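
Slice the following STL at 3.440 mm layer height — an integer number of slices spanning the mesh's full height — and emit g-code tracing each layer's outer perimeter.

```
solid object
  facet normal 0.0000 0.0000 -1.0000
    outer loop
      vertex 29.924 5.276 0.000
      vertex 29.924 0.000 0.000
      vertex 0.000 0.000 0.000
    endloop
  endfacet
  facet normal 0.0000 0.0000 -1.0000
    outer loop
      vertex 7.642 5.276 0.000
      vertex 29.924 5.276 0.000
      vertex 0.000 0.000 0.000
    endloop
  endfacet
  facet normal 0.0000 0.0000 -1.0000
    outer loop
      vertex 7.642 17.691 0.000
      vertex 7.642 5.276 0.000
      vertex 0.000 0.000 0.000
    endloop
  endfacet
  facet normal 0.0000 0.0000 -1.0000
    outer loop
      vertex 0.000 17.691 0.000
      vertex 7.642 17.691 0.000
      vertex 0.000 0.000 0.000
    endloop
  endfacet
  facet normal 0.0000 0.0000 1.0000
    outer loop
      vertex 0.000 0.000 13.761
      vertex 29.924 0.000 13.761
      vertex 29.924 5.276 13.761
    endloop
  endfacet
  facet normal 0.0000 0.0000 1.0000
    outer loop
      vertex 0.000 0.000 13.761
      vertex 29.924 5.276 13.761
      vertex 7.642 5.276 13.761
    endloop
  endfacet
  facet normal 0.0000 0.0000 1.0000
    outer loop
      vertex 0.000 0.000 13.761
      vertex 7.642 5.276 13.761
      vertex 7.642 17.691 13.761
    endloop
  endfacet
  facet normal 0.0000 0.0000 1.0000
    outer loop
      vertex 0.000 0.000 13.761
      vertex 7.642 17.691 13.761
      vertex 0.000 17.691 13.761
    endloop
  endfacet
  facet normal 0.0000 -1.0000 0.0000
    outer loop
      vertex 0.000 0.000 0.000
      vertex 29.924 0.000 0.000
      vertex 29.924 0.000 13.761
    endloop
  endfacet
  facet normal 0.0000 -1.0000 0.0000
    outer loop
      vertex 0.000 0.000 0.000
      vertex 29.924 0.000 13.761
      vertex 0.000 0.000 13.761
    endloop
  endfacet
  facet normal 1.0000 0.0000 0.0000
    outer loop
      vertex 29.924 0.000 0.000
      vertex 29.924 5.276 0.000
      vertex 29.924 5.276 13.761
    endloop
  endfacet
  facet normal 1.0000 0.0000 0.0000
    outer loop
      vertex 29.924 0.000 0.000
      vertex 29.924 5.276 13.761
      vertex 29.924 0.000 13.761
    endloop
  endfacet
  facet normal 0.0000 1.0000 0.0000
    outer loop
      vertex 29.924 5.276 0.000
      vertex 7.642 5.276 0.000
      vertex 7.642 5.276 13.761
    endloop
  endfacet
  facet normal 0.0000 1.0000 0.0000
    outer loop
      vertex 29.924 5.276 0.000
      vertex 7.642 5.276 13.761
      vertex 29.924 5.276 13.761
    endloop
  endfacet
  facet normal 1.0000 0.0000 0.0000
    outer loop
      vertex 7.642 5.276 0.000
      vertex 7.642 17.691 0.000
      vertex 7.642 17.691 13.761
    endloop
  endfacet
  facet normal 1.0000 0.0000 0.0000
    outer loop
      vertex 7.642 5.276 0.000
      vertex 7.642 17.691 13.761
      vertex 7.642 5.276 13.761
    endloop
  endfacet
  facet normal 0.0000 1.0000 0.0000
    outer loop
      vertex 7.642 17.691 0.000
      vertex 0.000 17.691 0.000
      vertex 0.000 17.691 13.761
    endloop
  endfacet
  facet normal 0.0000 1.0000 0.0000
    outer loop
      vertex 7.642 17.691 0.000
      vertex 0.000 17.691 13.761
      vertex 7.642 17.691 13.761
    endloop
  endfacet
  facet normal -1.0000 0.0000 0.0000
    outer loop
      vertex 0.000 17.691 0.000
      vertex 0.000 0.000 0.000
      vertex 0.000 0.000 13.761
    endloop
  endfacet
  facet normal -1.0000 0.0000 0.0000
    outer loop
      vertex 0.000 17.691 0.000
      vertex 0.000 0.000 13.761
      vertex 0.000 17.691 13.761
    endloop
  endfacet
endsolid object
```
; perimeter-only toolpath
G21 ; units = mm
G90 ; absolute positioning
G28 ; home
; layer 1
G0 Z3.440
G0 X0.000 Y0.000
G1 X29.924 Y0.000
G1 X29.924 Y5.276
G1 X7.642 Y5.276
G1 X7.642 Y17.691
G1 X0.000 Y17.691
G1 X0.000 Y0.000
; layer 2
G0 Z6.880
G0 X0.000 Y0.000
G1 X29.924 Y0.000
G1 X29.924 Y5.276
G1 X7.642 Y5.276
G1 X7.642 Y17.691
G1 X0.000 Y17.691
G1 X0.000 Y0.000
; layer 3
G0 Z10.321
G0 X0.000 Y0.000
G1 X29.924 Y0.000
G1 X29.924 Y5.276
G1 X7.642 Y5.276
G1 X7.642 Y17.691
G1 X0.000 Y17.691
G1 X0.000 Y0.000
; layer 4
G0 Z13.761
G0 X0.000 Y0.000
G1 X29.924 Y0.000
G1 X29.924 Y5.276
G1 X7.642 Y5.276
G1 X7.642 Y17.691
G1 X0.000 Y17.691
G1 X0.000 Y0.000
M2 ; end

The solid is an L-shaped prism: outer 29.9 × 17.7 mm, arm thicknesses ≈ 5.28 mm (horizontal) and 7.64 mm (vertical), extruded 13.8 mm in z. Slicing at Δz = 3.440 mm — 4 equal slices spanning the solid's height, so layer i sits at z = i·h/4 — gives 4 non-empty perimeters. Each is a 6-segment closed polygon; G0 lifts to the layer z and rapids to the start vertex, then G1 traces the edges.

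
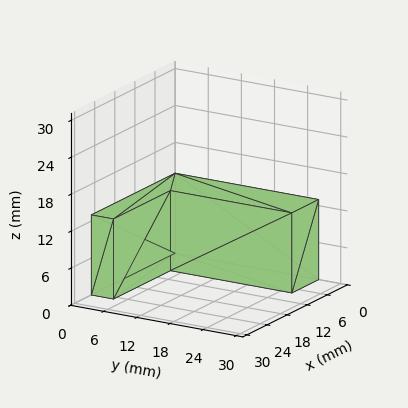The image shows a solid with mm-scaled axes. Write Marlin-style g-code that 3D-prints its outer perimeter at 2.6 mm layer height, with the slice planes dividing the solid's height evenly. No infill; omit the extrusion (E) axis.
Reading the render: the shape is an L-shaped prism: outer 25 × 26 mm, arm thicknesses ≈ 4 mm (horizontal) and 8 mm (vertical), extruded 13 mm in z (dimensions read to the nearest mm from the axis ticks). For the g-code, the solid's height is divided into equal slices at the stated Δz and each level perimeter traced with G1 moves after a G0 lift.

; perimeter-only toolpath
G21 ; units = mm
G90 ; absolute positioning
G28 ; home
; layer 1
G0 Z2.6
G0 X0.0 Y0.0
G1 X25.0 Y0.0
G1 X25.0 Y4.0
G1 X8.0 Y4.0
G1 X8.0 Y26.0
G1 X0.0 Y26.0
G1 X0.0 Y0.0
; layer 2
G0 Z5.2
G0 X0.0 Y0.0
G1 X25.0 Y0.0
G1 X25.0 Y4.0
G1 X8.0 Y4.0
G1 X8.0 Y26.0
G1 X0.0 Y26.0
G1 X0.0 Y0.0
; layer 3
G0 Z7.8
G0 X0.0 Y0.0
G1 X25.0 Y0.0
G1 X25.0 Y4.0
G1 X8.0 Y4.0
G1 X8.0 Y26.0
G1 X0.0 Y26.0
G1 X0.0 Y0.0
; layer 4
G0 Z10.4
G0 X0.0 Y0.0
G1 X25.0 Y0.0
G1 X25.0 Y4.0
G1 X8.0 Y4.0
G1 X8.0 Y26.0
G1 X0.0 Y26.0
G1 X0.0 Y0.0
; layer 5
G0 Z13.0
G0 X0.0 Y0.0
G1 X25.0 Y0.0
G1 X25.0 Y4.0
G1 X8.0 Y4.0
G1 X8.0 Y26.0
G1 X0.0 Y26.0
G1 X0.0 Y0.0
M2 ; end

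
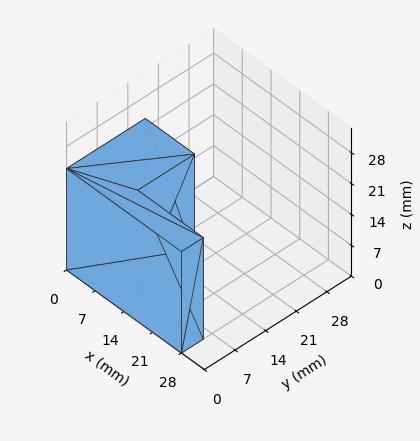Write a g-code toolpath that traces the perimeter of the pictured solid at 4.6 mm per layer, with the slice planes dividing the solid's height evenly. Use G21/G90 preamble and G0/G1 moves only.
Reading the render: the shape is an L-shaped prism: outer 28 × 18 mm, arm thicknesses ≈ 5 mm (horizontal) and 12 mm (vertical), extruded 23 mm in z (dimensions read to the nearest mm from the axis ticks). For the g-code, the solid's height is divided into equal slices at the stated Δz and each level perimeter traced with G1 moves after a G0 lift.

; perimeter-only toolpath
G21 ; units = mm
G90 ; absolute positioning
G28 ; home
; layer 1
G0 Z4.6
G0 X0.0 Y0.0
G1 X28.0 Y0.0
G1 X28.0 Y5.0
G1 X12.0 Y5.0
G1 X12.0 Y18.0
G1 X0.0 Y18.0
G1 X0.0 Y0.0
; layer 2
G0 Z9.2
G0 X0.0 Y0.0
G1 X28.0 Y0.0
G1 X28.0 Y5.0
G1 X12.0 Y5.0
G1 X12.0 Y18.0
G1 X0.0 Y18.0
G1 X0.0 Y0.0
; layer 3
G0 Z13.8
G0 X0.0 Y0.0
G1 X28.0 Y0.0
G1 X28.0 Y5.0
G1 X12.0 Y5.0
G1 X12.0 Y18.0
G1 X0.0 Y18.0
G1 X0.0 Y0.0
; layer 4
G0 Z18.4
G0 X0.0 Y0.0
G1 X28.0 Y0.0
G1 X28.0 Y5.0
G1 X12.0 Y5.0
G1 X12.0 Y18.0
G1 X0.0 Y18.0
G1 X0.0 Y0.0
; layer 5
G0 Z23.0
G0 X0.0 Y0.0
G1 X28.0 Y0.0
G1 X28.0 Y5.0
G1 X12.0 Y5.0
G1 X12.0 Y18.0
G1 X0.0 Y18.0
G1 X0.0 Y0.0
M2 ; end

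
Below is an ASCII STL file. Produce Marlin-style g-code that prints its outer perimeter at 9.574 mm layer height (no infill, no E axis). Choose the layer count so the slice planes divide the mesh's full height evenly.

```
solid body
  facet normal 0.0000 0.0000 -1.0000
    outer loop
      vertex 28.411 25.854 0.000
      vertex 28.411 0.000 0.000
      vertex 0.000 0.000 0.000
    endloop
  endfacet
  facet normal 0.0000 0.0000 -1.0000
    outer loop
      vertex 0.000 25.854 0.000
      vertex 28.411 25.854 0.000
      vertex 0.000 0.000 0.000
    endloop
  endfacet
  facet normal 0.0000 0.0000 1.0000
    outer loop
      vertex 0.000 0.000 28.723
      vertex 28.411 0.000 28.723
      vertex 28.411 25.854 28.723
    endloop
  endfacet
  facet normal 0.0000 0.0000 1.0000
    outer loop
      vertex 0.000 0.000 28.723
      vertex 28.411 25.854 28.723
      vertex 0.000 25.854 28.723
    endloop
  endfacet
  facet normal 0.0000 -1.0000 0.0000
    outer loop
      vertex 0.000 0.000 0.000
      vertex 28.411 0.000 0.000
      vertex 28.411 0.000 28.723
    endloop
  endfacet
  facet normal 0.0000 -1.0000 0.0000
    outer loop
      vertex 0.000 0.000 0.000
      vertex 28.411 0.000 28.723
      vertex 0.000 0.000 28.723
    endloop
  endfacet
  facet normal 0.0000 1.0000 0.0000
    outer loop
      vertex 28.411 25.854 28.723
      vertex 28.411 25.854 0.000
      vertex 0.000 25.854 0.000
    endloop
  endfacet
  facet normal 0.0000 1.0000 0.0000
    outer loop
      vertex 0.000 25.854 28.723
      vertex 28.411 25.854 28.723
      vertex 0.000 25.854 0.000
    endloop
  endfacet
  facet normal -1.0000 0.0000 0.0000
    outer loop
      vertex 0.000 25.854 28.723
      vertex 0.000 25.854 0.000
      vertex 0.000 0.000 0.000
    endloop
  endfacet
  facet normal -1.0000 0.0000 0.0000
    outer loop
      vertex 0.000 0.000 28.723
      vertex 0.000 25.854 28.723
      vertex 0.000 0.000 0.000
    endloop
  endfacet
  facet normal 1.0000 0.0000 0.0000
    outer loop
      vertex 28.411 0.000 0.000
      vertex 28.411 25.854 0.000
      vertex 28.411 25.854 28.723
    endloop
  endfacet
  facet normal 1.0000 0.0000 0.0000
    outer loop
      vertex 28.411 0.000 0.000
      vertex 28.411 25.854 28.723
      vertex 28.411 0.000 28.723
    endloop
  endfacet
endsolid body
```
; perimeter-only toolpath
G21 ; units = mm
G90 ; absolute positioning
G28 ; home
; layer 1
G0 Z9.574
G0 X0.000 Y0.000
G1 X28.411 Y0.000
G1 X28.411 Y25.854
G1 X0.000 Y25.854
G1 X0.000 Y0.000
; layer 2
G0 Z19.149
G0 X0.000 Y0.000
G1 X28.411 Y0.000
G1 X28.411 Y25.854
G1 X0.000 Y25.854
G1 X0.000 Y0.000
; layer 3
G0 Z28.723
G0 X0.000 Y0.000
G1 X28.411 Y0.000
G1 X28.411 Y25.854
G1 X0.000 Y25.854
G1 X0.000 Y0.000
M2 ; end

The solid is a rectangular box, roughly 28.4 × 25.9 mm footprint and 28.7 mm tall. Slicing at Δz = 9.574 mm — 3 equal slices spanning the solid's height, so layer i sits at z = i·h/3 — gives 3 non-empty perimeters. Each is a 4-segment closed polygon; G0 lifts to the layer z and rapids to the start vertex, then G1 traces the edges.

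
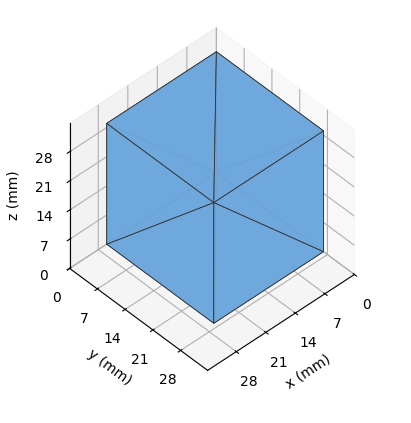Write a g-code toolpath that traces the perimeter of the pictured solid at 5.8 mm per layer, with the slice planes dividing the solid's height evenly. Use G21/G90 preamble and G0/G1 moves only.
Reading the render: the shape is a rectangular box, roughly 26 × 27 mm footprint and 29 mm tall (dimensions read to the nearest mm from the axis ticks). For the g-code, the solid's height is divided into equal slices at the stated Δz and each level perimeter traced with G1 moves after a G0 lift.

; perimeter-only toolpath
G21 ; units = mm
G90 ; absolute positioning
G28 ; home
; layer 1
G0 Z5.8
G0 X0.0 Y0.0
G1 X26.0 Y0.0
G1 X26.0 Y27.0
G1 X0.0 Y27.0
G1 X0.0 Y0.0
; layer 2
G0 Z11.6
G0 X0.0 Y0.0
G1 X26.0 Y0.0
G1 X26.0 Y27.0
G1 X0.0 Y27.0
G1 X0.0 Y0.0
; layer 3
G0 Z17.4
G0 X0.0 Y0.0
G1 X26.0 Y0.0
G1 X26.0 Y27.0
G1 X0.0 Y27.0
G1 X0.0 Y0.0
; layer 4
G0 Z23.2
G0 X0.0 Y0.0
G1 X26.0 Y0.0
G1 X26.0 Y27.0
G1 X0.0 Y27.0
G1 X0.0 Y0.0
; layer 5
G0 Z29.0
G0 X0.0 Y0.0
G1 X26.0 Y0.0
G1 X26.0 Y27.0
G1 X0.0 Y27.0
G1 X0.0 Y0.0
M2 ; end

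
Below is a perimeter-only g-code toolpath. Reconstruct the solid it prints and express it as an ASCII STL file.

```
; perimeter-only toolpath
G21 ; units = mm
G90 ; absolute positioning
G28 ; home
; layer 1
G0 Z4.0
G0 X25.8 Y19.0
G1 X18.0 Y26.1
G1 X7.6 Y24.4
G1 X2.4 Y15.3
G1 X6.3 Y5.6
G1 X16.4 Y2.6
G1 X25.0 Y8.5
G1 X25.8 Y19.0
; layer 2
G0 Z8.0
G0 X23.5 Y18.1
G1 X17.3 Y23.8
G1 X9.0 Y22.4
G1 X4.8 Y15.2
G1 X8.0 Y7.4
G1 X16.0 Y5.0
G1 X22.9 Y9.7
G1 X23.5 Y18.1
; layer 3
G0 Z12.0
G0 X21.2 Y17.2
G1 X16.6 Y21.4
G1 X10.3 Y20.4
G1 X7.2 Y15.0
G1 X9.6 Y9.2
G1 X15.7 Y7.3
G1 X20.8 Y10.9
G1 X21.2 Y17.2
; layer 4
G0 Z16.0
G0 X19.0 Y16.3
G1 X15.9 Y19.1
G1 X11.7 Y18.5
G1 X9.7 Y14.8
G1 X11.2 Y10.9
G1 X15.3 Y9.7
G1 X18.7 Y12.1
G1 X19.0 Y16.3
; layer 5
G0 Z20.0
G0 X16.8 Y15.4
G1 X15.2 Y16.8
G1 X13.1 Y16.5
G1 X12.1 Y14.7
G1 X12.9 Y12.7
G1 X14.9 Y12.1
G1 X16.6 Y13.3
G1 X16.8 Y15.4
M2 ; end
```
solid part
  facet normal 0.0000 0.0000 -1.0000
    outer loop
      vertex 6.2 26.4 0.0
      vertex 18.7 28.4 0.0
      vertex 28.0 19.9 0.0
    endloop
  endfacet
  facet normal 0.0000 0.0000 -1.0000
    outer loop
      vertex 0.0 15.5 0.0
      vertex 6.2 26.4 0.0
      vertex 28.0 19.9 0.0
    endloop
  endfacet
  facet normal 0.0000 0.0000 -1.0000
    outer loop
      vertex 4.7 3.8 0.0
      vertex 0.0 15.5 0.0
      vertex 28.0 19.9 0.0
    endloop
  endfacet
  facet normal 0.0000 0.0000 -1.0000
    outer loop
      vertex 16.8 0.2 0.0
      vertex 4.7 3.8 0.0
      vertex 28.0 19.9 0.0
    endloop
  endfacet
  facet normal 0.0000 0.0000 -1.0000
    outer loop
      vertex 27.1 7.3 0.0
      vertex 16.8 0.2 0.0
      vertex 28.0 19.9 0.0
    endloop
  endfacet
  facet normal 0.5922 0.6480 0.4789
    outer loop
      vertex 28.0 19.9 0.0
      vertex 18.7 28.4 0.0
      vertex 14.5 14.5 24.0
    endloop
  endfacet
  facet normal -0.1388 0.8673 0.4780
    outer loop
      vertex 18.7 28.4 0.0
      vertex 6.2 26.4 0.0
      vertex 14.5 14.5 24.0
    endloop
  endfacet
  facet normal -0.7630 0.4340 0.4791
    outer loop
      vertex 6.2 26.4 0.0
      vertex 0.0 15.5 0.0
      vertex 14.5 14.5 24.0
    endloop
  endfacet
  facet normal -0.8147 -0.3273 0.4786
    outer loop
      vertex 0.0 15.5 0.0
      vertex 4.7 3.8 0.0
      vertex 14.5 14.5 24.0
    endloop
  endfacet
  facet normal -0.2505 -0.8420 0.4777
    outer loop
      vertex 4.7 3.8 0.0
      vertex 16.8 0.2 0.0
      vertex 14.5 14.5 24.0
    endloop
  endfacet
  facet normal 0.4983 -0.7230 0.4785
    outer loop
      vertex 16.8 0.2 0.0
      vertex 27.1 7.3 0.0
      vertex 14.5 14.5 24.0
    endloop
  endfacet
  facet normal 0.8758 -0.0626 0.4786
    outer loop
      vertex 27.1 7.3 0.0
      vertex 28.0 19.9 0.0
      vertex 14.5 14.5 24.0
    endloop
  endfacet
endsolid part

The G0 Z moves step by Δz≈4.0 mm. The G1 loops shrink linearly with z, so the solid tapers from its base footprint up to z≈24. Closing with a flat bottom cap and the tapered top and triangulating gives 12 facets — a regular 7-sided pyramid, base circumscribed radius ≈ 14.5 mm, apex at z ≈ 24 mm.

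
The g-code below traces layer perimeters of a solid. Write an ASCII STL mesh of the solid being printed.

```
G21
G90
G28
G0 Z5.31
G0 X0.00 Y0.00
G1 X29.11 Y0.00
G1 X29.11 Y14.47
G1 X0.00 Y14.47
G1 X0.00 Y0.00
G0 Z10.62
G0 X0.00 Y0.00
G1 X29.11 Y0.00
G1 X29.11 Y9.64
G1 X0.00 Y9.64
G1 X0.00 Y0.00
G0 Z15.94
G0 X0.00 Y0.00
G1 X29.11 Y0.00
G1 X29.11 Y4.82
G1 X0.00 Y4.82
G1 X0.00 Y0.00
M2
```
solid part
  facet normal 0.0000 0.0000 -1.0000
    outer loop
      vertex 29.11 19.29 0.00
      vertex 29.11 0.00 0.00
      vertex 0.00 0.00 0.00
    endloop
  endfacet
  facet normal 0.0000 0.0000 -1.0000
    outer loop
      vertex 0.00 19.29 0.00
      vertex 29.11 19.29 0.00
      vertex 0.00 0.00 0.00
    endloop
  endfacet
  facet normal 0.0000 -1.0000 0.0000
    outer loop
      vertex 0.00 0.00 0.00
      vertex 29.11 0.00 0.00
      vertex 29.11 0.00 21.25
    endloop
  endfacet
  facet normal 0.0000 -1.0000 0.0000
    outer loop
      vertex 0.00 0.00 0.00
      vertex 29.11 0.00 21.25
      vertex 0.00 0.00 21.25
    endloop
  endfacet
  facet normal 0.0000 0.7404 0.6721
    outer loop
      vertex 0.00 0.00 21.25
      vertex 29.11 0.00 21.25
      vertex 29.11 19.29 0.00
    endloop
  endfacet
  facet normal 0.0000 0.7404 0.6721
    outer loop
      vertex 0.00 0.00 21.25
      vertex 29.11 19.29 0.00
      vertex 0.00 19.29 0.00
    endloop
  endfacet
  facet normal -1.0000 0.0000 0.0000
    outer loop
      vertex 0.00 0.00 21.25
      vertex 0.00 19.29 0.00
      vertex 0.00 0.00 0.00
    endloop
  endfacet
  facet normal 1.0000 0.0000 0.0000
    outer loop
      vertex 29.11 0.00 0.00
      vertex 29.11 19.29 0.00
      vertex 29.11 0.00 21.25
    endloop
  endfacet
endsolid part

The G0 Z moves step by Δz≈5.31 mm. The G1 loops shrink linearly with z, so the solid tapers from its base footprint up to z≈21.2. Closing with a flat bottom cap and the tapered top and triangulating gives 8 facets — a wedge (ramp): 29.1 × 19.3 mm base, rising to 21.2 mm along the y=0 edge and sloping linearly to z=0 at y=19.3.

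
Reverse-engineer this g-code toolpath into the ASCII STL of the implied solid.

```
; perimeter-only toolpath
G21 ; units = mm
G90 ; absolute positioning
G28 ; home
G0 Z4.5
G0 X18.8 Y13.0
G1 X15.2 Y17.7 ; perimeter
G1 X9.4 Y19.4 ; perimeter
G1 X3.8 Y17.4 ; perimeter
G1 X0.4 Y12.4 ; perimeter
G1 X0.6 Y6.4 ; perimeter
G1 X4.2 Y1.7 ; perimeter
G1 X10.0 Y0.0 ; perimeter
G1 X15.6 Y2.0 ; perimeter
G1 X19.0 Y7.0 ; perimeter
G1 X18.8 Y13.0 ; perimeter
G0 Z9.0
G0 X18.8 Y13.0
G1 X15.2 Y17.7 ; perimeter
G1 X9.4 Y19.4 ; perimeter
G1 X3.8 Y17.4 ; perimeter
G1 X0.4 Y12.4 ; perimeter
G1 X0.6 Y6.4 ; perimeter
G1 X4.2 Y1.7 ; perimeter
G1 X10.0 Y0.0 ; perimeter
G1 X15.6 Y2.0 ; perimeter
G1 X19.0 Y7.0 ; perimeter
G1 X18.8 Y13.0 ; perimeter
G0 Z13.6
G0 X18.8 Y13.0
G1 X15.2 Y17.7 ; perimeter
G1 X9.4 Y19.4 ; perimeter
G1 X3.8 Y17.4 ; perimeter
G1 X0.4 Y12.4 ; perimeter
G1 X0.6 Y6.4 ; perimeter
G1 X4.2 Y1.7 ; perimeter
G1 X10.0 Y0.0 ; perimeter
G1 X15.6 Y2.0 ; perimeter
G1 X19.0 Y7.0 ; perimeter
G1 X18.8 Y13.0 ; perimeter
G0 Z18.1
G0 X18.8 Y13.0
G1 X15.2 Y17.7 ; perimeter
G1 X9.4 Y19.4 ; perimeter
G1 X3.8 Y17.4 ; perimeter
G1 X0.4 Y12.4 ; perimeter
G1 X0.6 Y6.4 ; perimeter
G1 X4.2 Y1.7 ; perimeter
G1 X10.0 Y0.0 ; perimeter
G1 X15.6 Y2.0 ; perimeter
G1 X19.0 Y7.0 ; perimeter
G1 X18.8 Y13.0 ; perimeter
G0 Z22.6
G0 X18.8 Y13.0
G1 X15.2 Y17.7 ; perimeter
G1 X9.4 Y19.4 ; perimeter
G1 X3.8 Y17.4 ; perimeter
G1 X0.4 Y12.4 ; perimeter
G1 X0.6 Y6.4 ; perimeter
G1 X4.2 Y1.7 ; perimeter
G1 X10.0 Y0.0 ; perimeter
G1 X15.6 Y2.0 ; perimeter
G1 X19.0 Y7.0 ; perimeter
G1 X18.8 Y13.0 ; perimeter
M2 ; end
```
solid part
  facet normal 0.0000 0.0000 -1.0000
    outer loop
      vertex 9.4 19.4 0.0
      vertex 15.2 17.7 0.0
      vertex 18.8 13.0 0.0
    endloop
  endfacet
  facet normal 0.0000 0.0000 -1.0000
    outer loop
      vertex 3.8 17.4 0.0
      vertex 9.4 19.4 0.0
      vertex 18.8 13.0 0.0
    endloop
  endfacet
  facet normal 0.0000 0.0000 -1.0000
    outer loop
      vertex 0.4 12.4 0.0
      vertex 3.8 17.4 0.0
      vertex 18.8 13.0 0.0
    endloop
  endfacet
  facet normal 0.0000 0.0000 -1.0000
    outer loop
      vertex 0.6 6.4 0.0
      vertex 0.4 12.4 0.0
      vertex 18.8 13.0 0.0
    endloop
  endfacet
  facet normal 0.0000 0.0000 -1.0000
    outer loop
      vertex 4.2 1.7 0.0
      vertex 0.6 6.4 0.0
      vertex 18.8 13.0 0.0
    endloop
  endfacet
  facet normal 0.0000 0.0000 -1.0000
    outer loop
      vertex 10.0 0.0 0.0
      vertex 4.2 1.7 0.0
      vertex 18.8 13.0 0.0
    endloop
  endfacet
  facet normal 0.0000 0.0000 -1.0000
    outer loop
      vertex 15.6 2.0 0.0
      vertex 10.0 0.0 0.0
      vertex 18.8 13.0 0.0
    endloop
  endfacet
  facet normal 0.0000 0.0000 -1.0000
    outer loop
      vertex 19.0 7.0 0.0
      vertex 15.6 2.0 0.0
      vertex 18.8 13.0 0.0
    endloop
  endfacet
  facet normal 0.0000 0.0000 1.0000
    outer loop
      vertex 18.8 13.0 22.6
      vertex 15.2 17.7 22.6
      vertex 9.4 19.4 22.6
    endloop
  endfacet
  facet normal 0.0000 0.0000 1.0000
    outer loop
      vertex 18.8 13.0 22.6
      vertex 9.4 19.4 22.6
      vertex 3.8 17.4 22.6
    endloop
  endfacet
  facet normal 0.0000 0.0000 1.0000
    outer loop
      vertex 18.8 13.0 22.6
      vertex 3.8 17.4 22.6
      vertex 0.4 12.4 22.6
    endloop
  endfacet
  facet normal 0.0000 0.0000 1.0000
    outer loop
      vertex 18.8 13.0 22.6
      vertex 0.4 12.4 22.6
      vertex 0.6 6.4 22.6
    endloop
  endfacet
  facet normal 0.0000 0.0000 1.0000
    outer loop
      vertex 18.8 13.0 22.6
      vertex 0.6 6.4 22.6
      vertex 4.2 1.7 22.6
    endloop
  endfacet
  facet normal 0.0000 0.0000 1.0000
    outer loop
      vertex 18.8 13.0 22.6
      vertex 4.2 1.7 22.6
      vertex 10.0 0.0 22.6
    endloop
  endfacet
  facet normal 0.0000 0.0000 1.0000
    outer loop
      vertex 18.8 13.0 22.6
      vertex 10.0 0.0 22.6
      vertex 15.6 2.0 22.6
    endloop
  endfacet
  facet normal 0.0000 0.0000 1.0000
    outer loop
      vertex 18.8 13.0 22.6
      vertex 15.6 2.0 22.6
      vertex 19.0 7.0 22.6
    endloop
  endfacet
  facet normal 0.7939 0.6081 0.0000
    outer loop
      vertex 18.8 13.0 0.0
      vertex 15.2 17.7 0.0
      vertex 15.2 17.7 22.6
    endloop
  endfacet
  facet normal 0.7939 0.6081 0.0000
    outer loop
      vertex 18.8 13.0 0.0
      vertex 15.2 17.7 22.6
      vertex 18.8 13.0 22.6
    endloop
  endfacet
  facet normal 0.2813 0.9596 0.0000
    outer loop
      vertex 15.2 17.7 0.0
      vertex 9.4 19.4 0.0
      vertex 9.4 19.4 22.6
    endloop
  endfacet
  facet normal 0.2813 0.9596 0.0000
    outer loop
      vertex 15.2 17.7 0.0
      vertex 9.4 19.4 22.6
      vertex 15.2 17.7 22.6
    endloop
  endfacet
  facet normal -0.3363 0.9417 0.0000
    outer loop
      vertex 9.4 19.4 0.0
      vertex 3.8 17.4 0.0
      vertex 3.8 17.4 22.6
    endloop
  endfacet
  facet normal -0.3363 0.9417 0.0000
    outer loop
      vertex 9.4 19.4 0.0
      vertex 3.8 17.4 22.6
      vertex 9.4 19.4 22.6
    endloop
  endfacet
  facet normal -0.8269 0.5623 0.0000
    outer loop
      vertex 3.8 17.4 0.0
      vertex 0.4 12.4 0.0
      vertex 0.4 12.4 22.6
    endloop
  endfacet
  facet normal -0.8269 0.5623 0.0000
    outer loop
      vertex 3.8 17.4 0.0
      vertex 0.4 12.4 22.6
      vertex 3.8 17.4 22.6
    endloop
  endfacet
  facet normal -0.9994 -0.0333 0.0000
    outer loop
      vertex 0.4 12.4 0.0
      vertex 0.6 6.4 0.0
      vertex 0.6 6.4 22.6
    endloop
  endfacet
  facet normal -0.9994 -0.0333 0.0000
    outer loop
      vertex 0.4 12.4 0.0
      vertex 0.6 6.4 22.6
      vertex 0.4 12.4 22.6
    endloop
  endfacet
  facet normal -0.7939 -0.6081 0.0000
    outer loop
      vertex 0.6 6.4 0.0
      vertex 4.2 1.7 0.0
      vertex 4.2 1.7 22.6
    endloop
  endfacet
  facet normal -0.7939 -0.6081 0.0000
    outer loop
      vertex 0.6 6.4 0.0
      vertex 4.2 1.7 22.6
      vertex 0.6 6.4 22.6
    endloop
  endfacet
  facet normal -0.2813 -0.9596 0.0000
    outer loop
      vertex 4.2 1.7 0.0
      vertex 10.0 0.0 0.0
      vertex 10.0 0.0 22.6
    endloop
  endfacet
  facet normal -0.2813 -0.9596 0.0000
    outer loop
      vertex 4.2 1.7 0.0
      vertex 10.0 0.0 22.6
      vertex 4.2 1.7 22.6
    endloop
  endfacet
  facet normal 0.3363 -0.9417 0.0000
    outer loop
      vertex 10.0 0.0 0.0
      vertex 15.6 2.0 0.0
      vertex 15.6 2.0 22.6
    endloop
  endfacet
  facet normal 0.3363 -0.9417 0.0000
    outer loop
      vertex 10.0 0.0 0.0
      vertex 15.6 2.0 22.6
      vertex 10.0 0.0 22.6
    endloop
  endfacet
  facet normal 0.8269 -0.5623 0.0000
    outer loop
      vertex 15.6 2.0 0.0
      vertex 19.0 7.0 0.0
      vertex 19.0 7.0 22.6
    endloop
  endfacet
  facet normal 0.8269 -0.5623 0.0000
    outer loop
      vertex 15.6 2.0 0.0
      vertex 19.0 7.0 22.6
      vertex 15.6 2.0 22.6
    endloop
  endfacet
  facet normal 0.9994 0.0333 0.0000
    outer loop
      vertex 19.0 7.0 0.0
      vertex 18.8 13.0 0.0
      vertex 18.8 13.0 22.6
    endloop
  endfacet
  facet normal 0.9994 0.0333 0.0000
    outer loop
      vertex 19.0 7.0 0.0
      vertex 18.8 13.0 22.6
      vertex 19.0 7.0 22.6
    endloop
  endfacet
endsolid part

The G0 Z moves step by Δz≈4.5 mm. Every layer's G1 loop is the same polygon, so the solid is a straight extrusion of it from z=0 to z≈22.6. Closing with flat bottom and top caps and triangulating gives 36 facets — a regular 10-sided prism (a cylinder approximated with 10 flat sides), circumscribed radius ≈ 9.7 mm, height ≈ 22.6 mm.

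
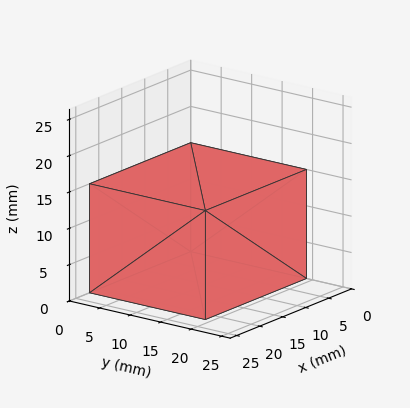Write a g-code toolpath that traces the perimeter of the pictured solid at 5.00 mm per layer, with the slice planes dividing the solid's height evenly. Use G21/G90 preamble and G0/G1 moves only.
Reading the render: the shape is a rectangular box, roughly 22 × 19 mm footprint and 15 mm tall (dimensions read to the nearest mm from the axis ticks). For the g-code, the solid's height is divided into equal slices at the stated Δz and each level perimeter traced with G1 moves after a G0 lift.

; perimeter-only toolpath
G21 ; units = mm
G90 ; absolute positioning
G28 ; home
; layer 1
G0 Z5.00
G0 X0.00 Y0.00
G1 X22.00 Y0.00
G1 X22.00 Y19.00
G1 X0.00 Y19.00
G1 X0.00 Y0.00
; layer 2
G0 Z10.00
G0 X0.00 Y0.00
G1 X22.00 Y0.00
G1 X22.00 Y19.00
G1 X0.00 Y19.00
G1 X0.00 Y0.00
; layer 3
G0 Z15.00
G0 X0.00 Y0.00
G1 X22.00 Y0.00
G1 X22.00 Y19.00
G1 X0.00 Y19.00
G1 X0.00 Y0.00
M2 ; end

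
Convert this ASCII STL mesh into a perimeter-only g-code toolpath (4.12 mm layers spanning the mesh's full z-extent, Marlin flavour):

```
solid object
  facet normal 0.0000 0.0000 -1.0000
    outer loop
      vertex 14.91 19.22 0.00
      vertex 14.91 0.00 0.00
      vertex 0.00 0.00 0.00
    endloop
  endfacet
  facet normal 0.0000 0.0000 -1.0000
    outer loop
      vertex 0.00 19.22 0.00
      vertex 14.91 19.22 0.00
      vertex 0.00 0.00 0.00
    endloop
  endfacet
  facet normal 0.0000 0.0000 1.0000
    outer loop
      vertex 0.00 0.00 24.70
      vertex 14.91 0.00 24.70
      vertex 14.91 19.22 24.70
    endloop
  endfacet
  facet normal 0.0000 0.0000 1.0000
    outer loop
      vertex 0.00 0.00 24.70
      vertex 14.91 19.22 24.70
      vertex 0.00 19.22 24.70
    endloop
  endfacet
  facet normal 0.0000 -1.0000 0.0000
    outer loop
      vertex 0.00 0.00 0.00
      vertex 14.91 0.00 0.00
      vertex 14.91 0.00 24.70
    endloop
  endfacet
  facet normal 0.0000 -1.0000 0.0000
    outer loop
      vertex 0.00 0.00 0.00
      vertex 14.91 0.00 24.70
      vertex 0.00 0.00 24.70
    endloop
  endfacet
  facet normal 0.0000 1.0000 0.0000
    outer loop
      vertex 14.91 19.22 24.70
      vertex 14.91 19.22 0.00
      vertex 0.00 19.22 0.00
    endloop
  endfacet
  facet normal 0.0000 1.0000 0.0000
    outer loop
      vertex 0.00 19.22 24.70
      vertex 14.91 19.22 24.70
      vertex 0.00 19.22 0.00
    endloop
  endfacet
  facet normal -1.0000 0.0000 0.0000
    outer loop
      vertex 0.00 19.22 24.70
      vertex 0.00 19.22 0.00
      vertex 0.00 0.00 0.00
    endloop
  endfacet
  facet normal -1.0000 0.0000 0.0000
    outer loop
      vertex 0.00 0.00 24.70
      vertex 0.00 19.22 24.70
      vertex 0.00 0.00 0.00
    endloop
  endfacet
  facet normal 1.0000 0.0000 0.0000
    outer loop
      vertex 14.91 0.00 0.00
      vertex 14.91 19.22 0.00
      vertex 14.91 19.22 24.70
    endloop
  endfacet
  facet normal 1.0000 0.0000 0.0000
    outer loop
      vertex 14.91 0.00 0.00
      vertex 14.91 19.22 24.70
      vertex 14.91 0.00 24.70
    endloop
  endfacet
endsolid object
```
; perimeter-only toolpath
G21 ; units = mm
G90 ; absolute positioning
G28 ; home
; layer 1
G0 Z4.12
G0 X0.00 Y0.00
G1 X14.91 Y0.00
G1 X14.91 Y19.22
G1 X0.00 Y19.22
G1 X0.00 Y0.00
; layer 2
G0 Z8.23
G0 X0.00 Y0.00
G1 X14.91 Y0.00
G1 X14.91 Y19.22
G1 X0.00 Y19.22
G1 X0.00 Y0.00
; layer 3
G0 Z12.35
G0 X0.00 Y0.00
G1 X14.91 Y0.00
G1 X14.91 Y19.22
G1 X0.00 Y19.22
G1 X0.00 Y0.00
; layer 4
G0 Z16.47
G0 X0.00 Y0.00
G1 X14.91 Y0.00
G1 X14.91 Y19.22
G1 X0.00 Y19.22
G1 X0.00 Y0.00
; layer 5
G0 Z20.58
G0 X0.00 Y0.00
G1 X14.91 Y0.00
G1 X14.91 Y19.22
G1 X0.00 Y19.22
G1 X0.00 Y0.00
; layer 6
G0 Z24.70
G0 X0.00 Y0.00
G1 X14.91 Y0.00
G1 X14.91 Y19.22
G1 X0.00 Y19.22
G1 X0.00 Y0.00
M2 ; end

The solid is a rectangular box, roughly 14.9 × 19.2 mm footprint and 24.7 mm tall. Slicing at Δz = 4.12 mm — 6 equal slices spanning the solid's height, so layer i sits at z = i·h/6 — gives 6 non-empty perimeters. Each is a 4-segment closed polygon; G0 lifts to the layer z and rapids to the start vertex, then G1 traces the edges.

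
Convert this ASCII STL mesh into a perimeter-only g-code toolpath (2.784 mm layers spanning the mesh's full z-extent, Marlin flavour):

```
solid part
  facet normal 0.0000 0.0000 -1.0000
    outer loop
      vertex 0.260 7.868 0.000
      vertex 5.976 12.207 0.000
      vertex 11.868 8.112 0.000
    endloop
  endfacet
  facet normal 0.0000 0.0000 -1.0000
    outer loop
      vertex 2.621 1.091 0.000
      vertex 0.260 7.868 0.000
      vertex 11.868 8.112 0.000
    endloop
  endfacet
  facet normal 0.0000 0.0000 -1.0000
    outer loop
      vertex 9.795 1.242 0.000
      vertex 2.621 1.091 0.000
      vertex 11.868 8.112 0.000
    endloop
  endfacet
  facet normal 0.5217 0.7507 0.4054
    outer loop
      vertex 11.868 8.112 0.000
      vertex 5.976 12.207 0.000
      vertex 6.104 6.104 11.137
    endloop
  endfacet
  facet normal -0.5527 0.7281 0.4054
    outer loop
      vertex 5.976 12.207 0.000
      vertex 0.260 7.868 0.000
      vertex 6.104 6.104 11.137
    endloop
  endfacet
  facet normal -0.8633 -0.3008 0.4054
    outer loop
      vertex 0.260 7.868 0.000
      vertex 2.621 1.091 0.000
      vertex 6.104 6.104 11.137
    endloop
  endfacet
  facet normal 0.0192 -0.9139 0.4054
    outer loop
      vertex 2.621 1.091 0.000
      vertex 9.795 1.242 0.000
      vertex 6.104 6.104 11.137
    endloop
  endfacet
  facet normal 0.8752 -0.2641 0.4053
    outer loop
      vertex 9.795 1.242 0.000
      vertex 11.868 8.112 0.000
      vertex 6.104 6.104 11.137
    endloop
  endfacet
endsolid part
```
; perimeter-only toolpath
G21 ; units = mm
G90 ; absolute positioning
G28 ; home
; layer 1
G0 Z2.784
G0 X10.427 Y7.610
G1 X6.008 Y10.681
G1 X1.721 Y7.427
G1 X3.492 Y2.344
G1 X8.872 Y2.458
G1 X10.427 Y7.610
; layer 2
G0 Z5.569
G0 X8.986 Y7.108
G1 X6.040 Y9.155
G1 X3.182 Y6.986
G1 X4.362 Y3.598
G1 X7.950 Y3.673
G1 X8.986 Y7.108
; layer 3
G0 Z8.353
G0 X7.545 Y6.606
G1 X6.072 Y7.630
G1 X4.643 Y6.545
G1 X5.233 Y4.851
G1 X7.027 Y4.889
G1 X7.545 Y6.606
M2 ; end

The solid is a regular 5-sided pyramid, base circumscribed radius ≈ 6.1 mm, apex at z ≈ 11.1 mm. Slicing at Δz = 2.784 mm — 4 equal slices spanning the solid's height, so layer i sits at z = i·h/4 — gives 3 non-empty perimeters. Each is a 5-segment closed polygon; G0 lifts to the layer z and rapids to the start vertex, then G1 traces the edges. The cross-section shrinks linearly with z (the slice at the apex is degenerate and omitted).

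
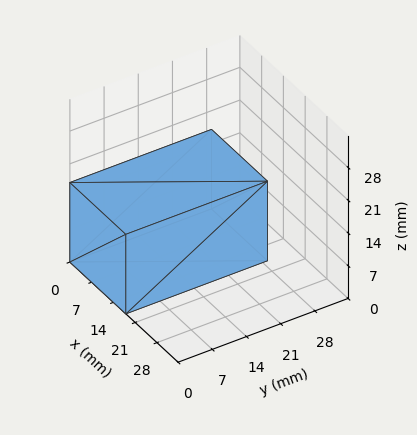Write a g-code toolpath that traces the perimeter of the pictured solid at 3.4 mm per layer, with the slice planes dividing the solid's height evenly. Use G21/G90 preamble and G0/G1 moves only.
Reading the render: the shape is a rectangular box, roughly 18 × 29 mm footprint and 17 mm tall (dimensions read to the nearest mm from the axis ticks). For the g-code, the solid's height is divided into equal slices at the stated Δz and each level perimeter traced with G1 moves after a G0 lift.

; perimeter-only toolpath
G21 ; units = mm
G90 ; absolute positioning
G28 ; home
; layer 1
G0 Z3.4
G0 X0.0 Y0.0
G1 X18.0 Y0.0
G1 X18.0 Y29.0
G1 X0.0 Y29.0
G1 X0.0 Y0.0
; layer 2
G0 Z6.8
G0 X0.0 Y0.0
G1 X18.0 Y0.0
G1 X18.0 Y29.0
G1 X0.0 Y29.0
G1 X0.0 Y0.0
; layer 3
G0 Z10.2
G0 X0.0 Y0.0
G1 X18.0 Y0.0
G1 X18.0 Y29.0
G1 X0.0 Y29.0
G1 X0.0 Y0.0
; layer 4
G0 Z13.6
G0 X0.0 Y0.0
G1 X18.0 Y0.0
G1 X18.0 Y29.0
G1 X0.0 Y29.0
G1 X0.0 Y0.0
; layer 5
G0 Z17.0
G0 X0.0 Y0.0
G1 X18.0 Y0.0
G1 X18.0 Y29.0
G1 X0.0 Y29.0
G1 X0.0 Y0.0
M2 ; end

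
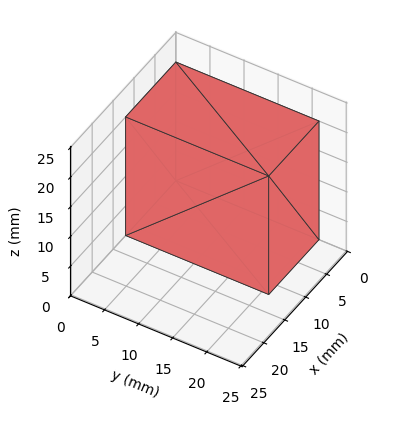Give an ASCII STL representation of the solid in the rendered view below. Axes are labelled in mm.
Reading the render: the shape is a rectangular box, roughly 12 × 21 mm footprint and 20 mm tall (dimensions read to the nearest mm from the axis ticks). For the STL, each face is triangulated and given an outward normal.

solid part
  facet normal 0.0000 0.0000 -1.0000
    outer loop
      vertex 12.00 21.00 0.00
      vertex 12.00 0.00 0.00
      vertex 0.00 0.00 0.00
    endloop
  endfacet
  facet normal 0.0000 0.0000 -1.0000
    outer loop
      vertex 0.00 21.00 0.00
      vertex 12.00 21.00 0.00
      vertex 0.00 0.00 0.00
    endloop
  endfacet
  facet normal 0.0000 0.0000 1.0000
    outer loop
      vertex 0.00 0.00 20.00
      vertex 12.00 0.00 20.00
      vertex 12.00 21.00 20.00
    endloop
  endfacet
  facet normal 0.0000 0.0000 1.0000
    outer loop
      vertex 0.00 0.00 20.00
      vertex 12.00 21.00 20.00
      vertex 0.00 21.00 20.00
    endloop
  endfacet
  facet normal 0.0000 -1.0000 0.0000
    outer loop
      vertex 0.00 0.00 0.00
      vertex 12.00 0.00 0.00
      vertex 12.00 0.00 20.00
    endloop
  endfacet
  facet normal 0.0000 -1.0000 0.0000
    outer loop
      vertex 0.00 0.00 0.00
      vertex 12.00 0.00 20.00
      vertex 0.00 0.00 20.00
    endloop
  endfacet
  facet normal 0.0000 1.0000 0.0000
    outer loop
      vertex 12.00 21.00 20.00
      vertex 12.00 21.00 0.00
      vertex 0.00 21.00 0.00
    endloop
  endfacet
  facet normal 0.0000 1.0000 0.0000
    outer loop
      vertex 0.00 21.00 20.00
      vertex 12.00 21.00 20.00
      vertex 0.00 21.00 0.00
    endloop
  endfacet
  facet normal -1.0000 0.0000 0.0000
    outer loop
      vertex 0.00 21.00 20.00
      vertex 0.00 21.00 0.00
      vertex 0.00 0.00 0.00
    endloop
  endfacet
  facet normal -1.0000 0.0000 0.0000
    outer loop
      vertex 0.00 0.00 20.00
      vertex 0.00 21.00 20.00
      vertex 0.00 0.00 0.00
    endloop
  endfacet
  facet normal 1.0000 0.0000 0.0000
    outer loop
      vertex 12.00 0.00 0.00
      vertex 12.00 21.00 0.00
      vertex 12.00 21.00 20.00
    endloop
  endfacet
  facet normal 1.0000 0.0000 0.0000
    outer loop
      vertex 12.00 0.00 0.00
      vertex 12.00 21.00 20.00
      vertex 12.00 0.00 20.00
    endloop
  endfacet
endsolid part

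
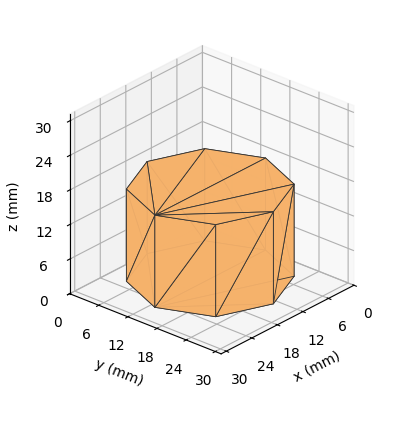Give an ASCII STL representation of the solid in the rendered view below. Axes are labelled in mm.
Reading the render: the shape is a regular 8-sided prism (a cylinder approximated with 8 flat sides), circumscribed radius ≈ 13 mm, height ≈ 16 mm (dimensions read to the nearest mm from the axis ticks). For the STL, each face is triangulated and given an outward normal.

solid part
  facet normal 0.0000 0.0000 -1.0000
    outer loop
      vertex 13.0 26.0 0.0
      vertex 22.2 22.2 0.0
      vertex 26.0 13.0 0.0
    endloop
  endfacet
  facet normal 0.0000 0.0000 -1.0000
    outer loop
      vertex 3.8 22.2 0.0
      vertex 13.0 26.0 0.0
      vertex 26.0 13.0 0.0
    endloop
  endfacet
  facet normal 0.0000 0.0000 -1.0000
    outer loop
      vertex 0.0 13.0 0.0
      vertex 3.8 22.2 0.0
      vertex 26.0 13.0 0.0
    endloop
  endfacet
  facet normal 0.0000 0.0000 -1.0000
    outer loop
      vertex 3.8 3.8 0.0
      vertex 0.0 13.0 0.0
      vertex 26.0 13.0 0.0
    endloop
  endfacet
  facet normal 0.0000 0.0000 -1.0000
    outer loop
      vertex 13.0 0.0 0.0
      vertex 3.8 3.8 0.0
      vertex 26.0 13.0 0.0
    endloop
  endfacet
  facet normal 0.0000 0.0000 -1.0000
    outer loop
      vertex 22.2 3.8 0.0
      vertex 13.0 0.0 0.0
      vertex 26.0 13.0 0.0
    endloop
  endfacet
  facet normal 0.0000 0.0000 1.0000
    outer loop
      vertex 26.0 13.0 16.0
      vertex 22.2 22.2 16.0
      vertex 13.0 26.0 16.0
    endloop
  endfacet
  facet normal 0.0000 0.0000 1.0000
    outer loop
      vertex 26.0 13.0 16.0
      vertex 13.0 26.0 16.0
      vertex 3.8 22.2 16.0
    endloop
  endfacet
  facet normal 0.0000 0.0000 1.0000
    outer loop
      vertex 26.0 13.0 16.0
      vertex 3.8 22.2 16.0
      vertex 0.0 13.0 16.0
    endloop
  endfacet
  facet normal 0.0000 0.0000 1.0000
    outer loop
      vertex 26.0 13.0 16.0
      vertex 0.0 13.0 16.0
      vertex 3.8 3.8 16.0
    endloop
  endfacet
  facet normal 0.0000 0.0000 1.0000
    outer loop
      vertex 26.0 13.0 16.0
      vertex 3.8 3.8 16.0
      vertex 13.0 0.0 16.0
    endloop
  endfacet
  facet normal 0.0000 0.0000 1.0000
    outer loop
      vertex 26.0 13.0 16.0
      vertex 13.0 0.0 16.0
      vertex 22.2 3.8 16.0
    endloop
  endfacet
  facet normal 0.9243 0.3818 0.0000
    outer loop
      vertex 26.0 13.0 0.0
      vertex 22.2 22.2 0.0
      vertex 22.2 22.2 16.0
    endloop
  endfacet
  facet normal 0.9243 0.3818 0.0000
    outer loop
      vertex 26.0 13.0 0.0
      vertex 22.2 22.2 16.0
      vertex 26.0 13.0 16.0
    endloop
  endfacet
  facet normal 0.3818 0.9243 0.0000
    outer loop
      vertex 22.2 22.2 0.0
      vertex 13.0 26.0 0.0
      vertex 13.0 26.0 16.0
    endloop
  endfacet
  facet normal 0.3818 0.9243 0.0000
    outer loop
      vertex 22.2 22.2 0.0
      vertex 13.0 26.0 16.0
      vertex 22.2 22.2 16.0
    endloop
  endfacet
  facet normal -0.3818 0.9243 0.0000
    outer loop
      vertex 13.0 26.0 0.0
      vertex 3.8 22.2 0.0
      vertex 3.8 22.2 16.0
    endloop
  endfacet
  facet normal -0.3818 0.9243 0.0000
    outer loop
      vertex 13.0 26.0 0.0
      vertex 3.8 22.2 16.0
      vertex 13.0 26.0 16.0
    endloop
  endfacet
  facet normal -0.9243 0.3818 0.0000
    outer loop
      vertex 3.8 22.2 0.0
      vertex 0.0 13.0 0.0
      vertex 0.0 13.0 16.0
    endloop
  endfacet
  facet normal -0.9243 0.3818 0.0000
    outer loop
      vertex 3.8 22.2 0.0
      vertex 0.0 13.0 16.0
      vertex 3.8 22.2 16.0
    endloop
  endfacet
  facet normal -0.9243 -0.3818 0.0000
    outer loop
      vertex 0.0 13.0 0.0
      vertex 3.8 3.8 0.0
      vertex 3.8 3.8 16.0
    endloop
  endfacet
  facet normal -0.9243 -0.3818 0.0000
    outer loop
      vertex 0.0 13.0 0.0
      vertex 3.8 3.8 16.0
      vertex 0.0 13.0 16.0
    endloop
  endfacet
  facet normal -0.3818 -0.9243 0.0000
    outer loop
      vertex 3.8 3.8 0.0
      vertex 13.0 0.0 0.0
      vertex 13.0 0.0 16.0
    endloop
  endfacet
  facet normal -0.3818 -0.9243 0.0000
    outer loop
      vertex 3.8 3.8 0.0
      vertex 13.0 0.0 16.0
      vertex 3.8 3.8 16.0
    endloop
  endfacet
  facet normal 0.3818 -0.9243 0.0000
    outer loop
      vertex 13.0 0.0 0.0
      vertex 22.2 3.8 0.0
      vertex 22.2 3.8 16.0
    endloop
  endfacet
  facet normal 0.3818 -0.9243 0.0000
    outer loop
      vertex 13.0 0.0 0.0
      vertex 22.2 3.8 16.0
      vertex 13.0 0.0 16.0
    endloop
  endfacet
  facet normal 0.9243 -0.3818 0.0000
    outer loop
      vertex 22.2 3.8 0.0
      vertex 26.0 13.0 0.0
      vertex 26.0 13.0 16.0
    endloop
  endfacet
  facet normal 0.9243 -0.3818 0.0000
    outer loop
      vertex 22.2 3.8 0.0
      vertex 26.0 13.0 16.0
      vertex 22.2 3.8 16.0
    endloop
  endfacet
endsolid part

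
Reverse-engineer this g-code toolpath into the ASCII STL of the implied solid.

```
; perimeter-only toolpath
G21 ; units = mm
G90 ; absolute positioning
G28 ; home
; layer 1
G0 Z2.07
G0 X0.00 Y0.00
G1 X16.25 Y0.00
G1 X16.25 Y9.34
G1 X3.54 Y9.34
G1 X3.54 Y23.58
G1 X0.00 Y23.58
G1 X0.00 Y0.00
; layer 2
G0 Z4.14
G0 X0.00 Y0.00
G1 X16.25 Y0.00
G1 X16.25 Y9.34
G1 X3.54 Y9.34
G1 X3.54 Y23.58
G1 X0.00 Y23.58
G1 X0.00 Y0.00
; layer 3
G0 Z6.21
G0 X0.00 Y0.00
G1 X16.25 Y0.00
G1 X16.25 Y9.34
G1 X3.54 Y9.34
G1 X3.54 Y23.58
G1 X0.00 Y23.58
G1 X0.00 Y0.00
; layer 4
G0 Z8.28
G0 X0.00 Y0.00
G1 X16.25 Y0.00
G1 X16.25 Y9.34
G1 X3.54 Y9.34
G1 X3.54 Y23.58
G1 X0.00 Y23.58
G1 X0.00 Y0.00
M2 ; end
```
solid part
  facet normal 0.0000 0.0000 -1.0000
    outer loop
      vertex 16.25 9.34 0.00
      vertex 16.25 0.00 0.00
      vertex 0.00 0.00 0.00
    endloop
  endfacet
  facet normal 0.0000 0.0000 -1.0000
    outer loop
      vertex 3.54 9.34 0.00
      vertex 16.25 9.34 0.00
      vertex 0.00 0.00 0.00
    endloop
  endfacet
  facet normal 0.0000 0.0000 -1.0000
    outer loop
      vertex 3.54 23.58 0.00
      vertex 3.54 9.34 0.00
      vertex 0.00 0.00 0.00
    endloop
  endfacet
  facet normal 0.0000 0.0000 -1.0000
    outer loop
      vertex 0.00 23.58 0.00
      vertex 3.54 23.58 0.00
      vertex 0.00 0.00 0.00
    endloop
  endfacet
  facet normal 0.0000 0.0000 1.0000
    outer loop
      vertex 0.00 0.00 8.28
      vertex 16.25 0.00 8.28
      vertex 16.25 9.34 8.28
    endloop
  endfacet
  facet normal 0.0000 0.0000 1.0000
    outer loop
      vertex 0.00 0.00 8.28
      vertex 16.25 9.34 8.28
      vertex 3.54 9.34 8.28
    endloop
  endfacet
  facet normal 0.0000 0.0000 1.0000
    outer loop
      vertex 0.00 0.00 8.28
      vertex 3.54 9.34 8.28
      vertex 3.54 23.58 8.28
    endloop
  endfacet
  facet normal 0.0000 0.0000 1.0000
    outer loop
      vertex 0.00 0.00 8.28
      vertex 3.54 23.58 8.28
      vertex 0.00 23.58 8.28
    endloop
  endfacet
  facet normal 0.0000 -1.0000 0.0000
    outer loop
      vertex 0.00 0.00 0.00
      vertex 16.25 0.00 0.00
      vertex 16.25 0.00 8.28
    endloop
  endfacet
  facet normal 0.0000 -1.0000 0.0000
    outer loop
      vertex 0.00 0.00 0.00
      vertex 16.25 0.00 8.28
      vertex 0.00 0.00 8.28
    endloop
  endfacet
  facet normal 1.0000 0.0000 0.0000
    outer loop
      vertex 16.25 0.00 0.00
      vertex 16.25 9.34 0.00
      vertex 16.25 9.34 8.28
    endloop
  endfacet
  facet normal 1.0000 0.0000 0.0000
    outer loop
      vertex 16.25 0.00 0.00
      vertex 16.25 9.34 8.28
      vertex 16.25 0.00 8.28
    endloop
  endfacet
  facet normal 0.0000 1.0000 0.0000
    outer loop
      vertex 16.25 9.34 0.00
      vertex 3.54 9.34 0.00
      vertex 3.54 9.34 8.28
    endloop
  endfacet
  facet normal 0.0000 1.0000 0.0000
    outer loop
      vertex 16.25 9.34 0.00
      vertex 3.54 9.34 8.28
      vertex 16.25 9.34 8.28
    endloop
  endfacet
  facet normal 1.0000 0.0000 0.0000
    outer loop
      vertex 3.54 9.34 0.00
      vertex 3.54 23.58 0.00
      vertex 3.54 23.58 8.28
    endloop
  endfacet
  facet normal 1.0000 0.0000 0.0000
    outer loop
      vertex 3.54 9.34 0.00
      vertex 3.54 23.58 8.28
      vertex 3.54 9.34 8.28
    endloop
  endfacet
  facet normal 0.0000 1.0000 0.0000
    outer loop
      vertex 3.54 23.58 0.00
      vertex 0.00 23.58 0.00
      vertex 0.00 23.58 8.28
    endloop
  endfacet
  facet normal 0.0000 1.0000 0.0000
    outer loop
      vertex 3.54 23.58 0.00
      vertex 0.00 23.58 8.28
      vertex 3.54 23.58 8.28
    endloop
  endfacet
  facet normal -1.0000 0.0000 0.0000
    outer loop
      vertex 0.00 23.58 0.00
      vertex 0.00 0.00 0.00
      vertex 0.00 0.00 8.28
    endloop
  endfacet
  facet normal -1.0000 0.0000 0.0000
    outer loop
      vertex 0.00 23.58 0.00
      vertex 0.00 0.00 8.28
      vertex 0.00 23.58 8.28
    endloop
  endfacet
endsolid part

The G0 Z moves step by Δz≈2.07 mm. Every layer's G1 loop is the same polygon, so the solid is a straight extrusion of it from z=0 to z≈8.28. Closing with flat bottom and top caps and triangulating gives 20 facets — an L-shaped prism: outer 16.2 × 23.6 mm, arm thicknesses ≈ 9.34 mm (horizontal) and 3.54 mm (vertical), extruded 8.28 mm in z.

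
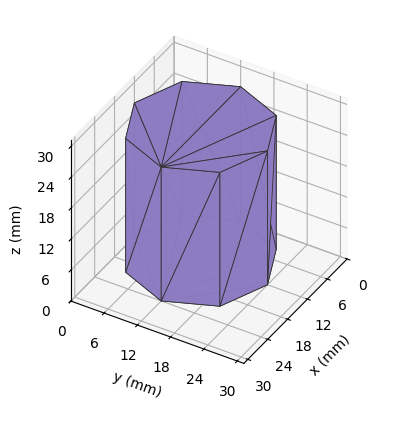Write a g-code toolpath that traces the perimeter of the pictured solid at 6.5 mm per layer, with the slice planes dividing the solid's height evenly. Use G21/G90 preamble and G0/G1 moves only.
Reading the render: the shape is a regular 8-sided prism (a cylinder approximated with 8 flat sides), circumscribed radius ≈ 12 mm, height ≈ 26 mm (dimensions read to the nearest mm from the axis ticks). For the g-code, the solid's height is divided into equal slices at the stated Δz and each level perimeter traced with G1 moves after a G0 lift.

; perimeter-only toolpath
G21 ; units = mm
G90 ; absolute positioning
G28 ; home
; layer 1
G0 Z6.5
G0 X24.0 Y12.0
G1 X20.5 Y20.5
G1 X12.0 Y24.0
G1 X3.5 Y20.5
G1 X0.0 Y12.0
G1 X3.5 Y3.5
G1 X12.0 Y0.0
G1 X20.5 Y3.5
G1 X24.0 Y12.0
; layer 2
G0 Z13.0
G0 X24.0 Y12.0
G1 X20.5 Y20.5
G1 X12.0 Y24.0
G1 X3.5 Y20.5
G1 X0.0 Y12.0
G1 X3.5 Y3.5
G1 X12.0 Y0.0
G1 X20.5 Y3.5
G1 X24.0 Y12.0
; layer 3
G0 Z19.5
G0 X24.0 Y12.0
G1 X20.5 Y20.5
G1 X12.0 Y24.0
G1 X3.5 Y20.5
G1 X0.0 Y12.0
G1 X3.5 Y3.5
G1 X12.0 Y0.0
G1 X20.5 Y3.5
G1 X24.0 Y12.0
; layer 4
G0 Z26.0
G0 X24.0 Y12.0
G1 X20.5 Y20.5
G1 X12.0 Y24.0
G1 X3.5 Y20.5
G1 X0.0 Y12.0
G1 X3.5 Y3.5
G1 X12.0 Y0.0
G1 X20.5 Y3.5
G1 X24.0 Y12.0
M2 ; end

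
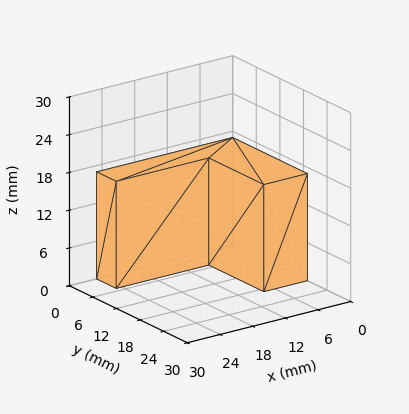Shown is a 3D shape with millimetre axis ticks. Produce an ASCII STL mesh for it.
Reading the render: the shape is an L-shaped prism: outer 25 × 19 mm, arm thicknesses ≈ 5 mm (horizontal) and 8 mm (vertical), extruded 17 mm in z (dimensions read to the nearest mm from the axis ticks). For the STL, each face is triangulated and given an outward normal.

solid part
  facet normal 0.0000 0.0000 -1.0000
    outer loop
      vertex 25.00 5.00 0.00
      vertex 25.00 0.00 0.00
      vertex 0.00 0.00 0.00
    endloop
  endfacet
  facet normal 0.0000 0.0000 -1.0000
    outer loop
      vertex 8.00 5.00 0.00
      vertex 25.00 5.00 0.00
      vertex 0.00 0.00 0.00
    endloop
  endfacet
  facet normal 0.0000 0.0000 -1.0000
    outer loop
      vertex 8.00 19.00 0.00
      vertex 8.00 5.00 0.00
      vertex 0.00 0.00 0.00
    endloop
  endfacet
  facet normal 0.0000 0.0000 -1.0000
    outer loop
      vertex 0.00 19.00 0.00
      vertex 8.00 19.00 0.00
      vertex 0.00 0.00 0.00
    endloop
  endfacet
  facet normal 0.0000 0.0000 1.0000
    outer loop
      vertex 0.00 0.00 17.00
      vertex 25.00 0.00 17.00
      vertex 25.00 5.00 17.00
    endloop
  endfacet
  facet normal 0.0000 0.0000 1.0000
    outer loop
      vertex 0.00 0.00 17.00
      vertex 25.00 5.00 17.00
      vertex 8.00 5.00 17.00
    endloop
  endfacet
  facet normal 0.0000 0.0000 1.0000
    outer loop
      vertex 0.00 0.00 17.00
      vertex 8.00 5.00 17.00
      vertex 8.00 19.00 17.00
    endloop
  endfacet
  facet normal 0.0000 0.0000 1.0000
    outer loop
      vertex 0.00 0.00 17.00
      vertex 8.00 19.00 17.00
      vertex 0.00 19.00 17.00
    endloop
  endfacet
  facet normal 0.0000 -1.0000 0.0000
    outer loop
      vertex 0.00 0.00 0.00
      vertex 25.00 0.00 0.00
      vertex 25.00 0.00 17.00
    endloop
  endfacet
  facet normal 0.0000 -1.0000 0.0000
    outer loop
      vertex 0.00 0.00 0.00
      vertex 25.00 0.00 17.00
      vertex 0.00 0.00 17.00
    endloop
  endfacet
  facet normal 1.0000 0.0000 0.0000
    outer loop
      vertex 25.00 0.00 0.00
      vertex 25.00 5.00 0.00
      vertex 25.00 5.00 17.00
    endloop
  endfacet
  facet normal 1.0000 0.0000 0.0000
    outer loop
      vertex 25.00 0.00 0.00
      vertex 25.00 5.00 17.00
      vertex 25.00 0.00 17.00
    endloop
  endfacet
  facet normal 0.0000 1.0000 0.0000
    outer loop
      vertex 25.00 5.00 0.00
      vertex 8.00 5.00 0.00
      vertex 8.00 5.00 17.00
    endloop
  endfacet
  facet normal 0.0000 1.0000 0.0000
    outer loop
      vertex 25.00 5.00 0.00
      vertex 8.00 5.00 17.00
      vertex 25.00 5.00 17.00
    endloop
  endfacet
  facet normal 1.0000 0.0000 0.0000
    outer loop
      vertex 8.00 5.00 0.00
      vertex 8.00 19.00 0.00
      vertex 8.00 19.00 17.00
    endloop
  endfacet
  facet normal 1.0000 0.0000 0.0000
    outer loop
      vertex 8.00 5.00 0.00
      vertex 8.00 19.00 17.00
      vertex 8.00 5.00 17.00
    endloop
  endfacet
  facet normal 0.0000 1.0000 0.0000
    outer loop
      vertex 8.00 19.00 0.00
      vertex 0.00 19.00 0.00
      vertex 0.00 19.00 17.00
    endloop
  endfacet
  facet normal 0.0000 1.0000 0.0000
    outer loop
      vertex 8.00 19.00 0.00
      vertex 0.00 19.00 17.00
      vertex 8.00 19.00 17.00
    endloop
  endfacet
  facet normal -1.0000 0.0000 0.0000
    outer loop
      vertex 0.00 19.00 0.00
      vertex 0.00 0.00 0.00
      vertex 0.00 0.00 17.00
    endloop
  endfacet
  facet normal -1.0000 0.0000 0.0000
    outer loop
      vertex 0.00 19.00 0.00
      vertex 0.00 0.00 17.00
      vertex 0.00 19.00 17.00
    endloop
  endfacet
endsolid part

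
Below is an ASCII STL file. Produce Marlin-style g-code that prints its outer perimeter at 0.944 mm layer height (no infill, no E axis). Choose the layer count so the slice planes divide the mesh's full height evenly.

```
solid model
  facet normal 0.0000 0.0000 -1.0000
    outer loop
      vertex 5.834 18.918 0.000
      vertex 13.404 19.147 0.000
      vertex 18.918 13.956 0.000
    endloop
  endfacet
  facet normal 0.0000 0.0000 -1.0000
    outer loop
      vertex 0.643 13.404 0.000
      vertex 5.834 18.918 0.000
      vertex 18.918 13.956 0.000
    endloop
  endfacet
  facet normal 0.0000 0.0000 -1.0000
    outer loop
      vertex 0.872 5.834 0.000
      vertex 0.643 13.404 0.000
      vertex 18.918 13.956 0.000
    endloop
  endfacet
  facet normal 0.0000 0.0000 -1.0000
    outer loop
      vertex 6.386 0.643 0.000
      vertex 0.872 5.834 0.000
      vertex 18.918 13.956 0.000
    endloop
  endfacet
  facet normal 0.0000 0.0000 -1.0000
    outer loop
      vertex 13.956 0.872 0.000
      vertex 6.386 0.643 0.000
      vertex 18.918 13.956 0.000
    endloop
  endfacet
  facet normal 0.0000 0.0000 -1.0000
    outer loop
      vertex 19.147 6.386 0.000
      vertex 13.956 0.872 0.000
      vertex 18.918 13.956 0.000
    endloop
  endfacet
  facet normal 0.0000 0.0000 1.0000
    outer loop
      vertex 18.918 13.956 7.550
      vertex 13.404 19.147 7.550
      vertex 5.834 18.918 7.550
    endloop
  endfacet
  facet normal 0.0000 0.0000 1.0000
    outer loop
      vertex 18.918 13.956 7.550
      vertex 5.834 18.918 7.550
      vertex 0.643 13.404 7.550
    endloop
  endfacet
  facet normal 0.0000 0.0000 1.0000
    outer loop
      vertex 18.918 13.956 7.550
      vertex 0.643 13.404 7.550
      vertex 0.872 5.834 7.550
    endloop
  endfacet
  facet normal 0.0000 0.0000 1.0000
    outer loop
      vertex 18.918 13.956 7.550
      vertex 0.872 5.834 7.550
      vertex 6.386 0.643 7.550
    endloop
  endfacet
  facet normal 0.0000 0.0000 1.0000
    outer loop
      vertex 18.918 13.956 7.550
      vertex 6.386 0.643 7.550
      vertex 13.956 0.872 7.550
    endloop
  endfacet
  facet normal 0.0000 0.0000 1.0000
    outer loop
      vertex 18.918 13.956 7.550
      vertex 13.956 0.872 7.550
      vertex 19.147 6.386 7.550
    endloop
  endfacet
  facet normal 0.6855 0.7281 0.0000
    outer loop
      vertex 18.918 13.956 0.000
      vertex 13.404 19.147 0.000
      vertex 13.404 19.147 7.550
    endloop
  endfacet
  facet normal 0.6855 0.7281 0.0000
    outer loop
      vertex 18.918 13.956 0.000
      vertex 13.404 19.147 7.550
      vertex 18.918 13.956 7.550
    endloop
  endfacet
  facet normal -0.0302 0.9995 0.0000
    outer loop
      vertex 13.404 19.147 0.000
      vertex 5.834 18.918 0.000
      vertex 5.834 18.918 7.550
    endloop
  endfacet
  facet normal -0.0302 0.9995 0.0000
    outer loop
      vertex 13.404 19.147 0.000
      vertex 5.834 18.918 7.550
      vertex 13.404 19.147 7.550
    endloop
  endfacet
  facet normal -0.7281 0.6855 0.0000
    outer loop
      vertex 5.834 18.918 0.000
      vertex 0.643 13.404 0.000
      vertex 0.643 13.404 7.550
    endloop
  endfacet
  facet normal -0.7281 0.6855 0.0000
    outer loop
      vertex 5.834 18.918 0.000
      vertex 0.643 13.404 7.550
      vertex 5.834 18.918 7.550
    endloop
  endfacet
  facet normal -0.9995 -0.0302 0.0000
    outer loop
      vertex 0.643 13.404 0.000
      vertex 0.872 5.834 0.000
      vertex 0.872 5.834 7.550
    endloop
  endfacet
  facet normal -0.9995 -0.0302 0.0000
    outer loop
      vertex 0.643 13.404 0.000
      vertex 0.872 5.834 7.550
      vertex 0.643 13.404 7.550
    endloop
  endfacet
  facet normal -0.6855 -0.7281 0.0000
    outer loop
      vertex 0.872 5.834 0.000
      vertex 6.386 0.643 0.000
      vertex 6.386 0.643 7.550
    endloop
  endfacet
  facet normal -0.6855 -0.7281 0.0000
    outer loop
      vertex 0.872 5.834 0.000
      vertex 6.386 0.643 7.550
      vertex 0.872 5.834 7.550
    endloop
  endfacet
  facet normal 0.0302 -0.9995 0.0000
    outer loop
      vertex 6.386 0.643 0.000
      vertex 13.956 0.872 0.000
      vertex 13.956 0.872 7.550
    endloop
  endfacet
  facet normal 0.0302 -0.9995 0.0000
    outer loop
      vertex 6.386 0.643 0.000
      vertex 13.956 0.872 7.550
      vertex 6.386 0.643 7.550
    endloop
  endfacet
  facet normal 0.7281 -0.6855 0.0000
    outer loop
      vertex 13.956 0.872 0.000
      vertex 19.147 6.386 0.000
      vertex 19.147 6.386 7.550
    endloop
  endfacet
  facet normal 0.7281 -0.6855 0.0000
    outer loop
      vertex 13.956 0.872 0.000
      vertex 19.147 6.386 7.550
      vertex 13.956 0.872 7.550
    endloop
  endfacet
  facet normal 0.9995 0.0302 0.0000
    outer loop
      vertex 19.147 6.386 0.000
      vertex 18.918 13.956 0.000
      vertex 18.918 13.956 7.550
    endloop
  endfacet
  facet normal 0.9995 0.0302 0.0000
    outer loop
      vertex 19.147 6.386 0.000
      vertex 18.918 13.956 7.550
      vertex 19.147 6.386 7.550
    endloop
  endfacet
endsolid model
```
; perimeter-only toolpath
G21 ; units = mm
G90 ; absolute positioning
G28 ; home
; layer 1
G0 Z0.944
G0 X18.918 Y13.956
G1 X13.404 Y19.147
G1 X5.834 Y18.918
G1 X0.643 Y13.404
G1 X0.872 Y5.834
G1 X6.386 Y0.643
G1 X13.956 Y0.872
G1 X19.147 Y6.386
G1 X18.918 Y13.956
; layer 2
G0 Z1.887
G0 X18.918 Y13.956
G1 X13.404 Y19.147
G1 X5.834 Y18.918
G1 X0.643 Y13.404
G1 X0.872 Y5.834
G1 X6.386 Y0.643
G1 X13.956 Y0.872
G1 X19.147 Y6.386
G1 X18.918 Y13.956
; layer 3
G0 Z2.831
G0 X18.918 Y13.956
G1 X13.404 Y19.147
G1 X5.834 Y18.918
G1 X0.643 Y13.404
G1 X0.872 Y5.834
G1 X6.386 Y0.643
G1 X13.956 Y0.872
G1 X19.147 Y6.386
G1 X18.918 Y13.956
; layer 4
G0 Z3.775
G0 X18.918 Y13.956
G1 X13.404 Y19.147
G1 X5.834 Y18.918
G1 X0.643 Y13.404
G1 X0.872 Y5.834
G1 X6.386 Y0.643
G1 X13.956 Y0.872
G1 X19.147 Y6.386
G1 X18.918 Y13.956
; layer 5
G0 Z4.719
G0 X18.918 Y13.956
G1 X13.404 Y19.147
G1 X5.834 Y18.918
G1 X0.643 Y13.404
G1 X0.872 Y5.834
G1 X6.386 Y0.643
G1 X13.956 Y0.872
G1 X19.147 Y6.386
G1 X18.918 Y13.956
; layer 6
G0 Z5.662
G0 X18.918 Y13.956
G1 X13.404 Y19.147
G1 X5.834 Y18.918
G1 X0.643 Y13.404
G1 X0.872 Y5.834
G1 X6.386 Y0.643
G1 X13.956 Y0.872
G1 X19.147 Y6.386
G1 X18.918 Y13.956
; layer 7
G0 Z6.606
G0 X18.918 Y13.956
G1 X13.404 Y19.147
G1 X5.834 Y18.918
G1 X0.643 Y13.404
G1 X0.872 Y5.834
G1 X6.386 Y0.643
G1 X13.956 Y0.872
G1 X19.147 Y6.386
G1 X18.918 Y13.956
; layer 8
G0 Z7.550
G0 X18.918 Y13.956
G1 X13.404 Y19.147
G1 X5.834 Y18.918
G1 X0.643 Y13.404
G1 X0.872 Y5.834
G1 X6.386 Y0.643
G1 X13.956 Y0.872
G1 X19.147 Y6.386
G1 X18.918 Y13.956
M2 ; end

The solid is a regular 8-sided prism (a cylinder approximated with 8 flat sides), circumscribed radius ≈ 9.89 mm, height ≈ 7.55 mm. Slicing at Δz = 0.944 mm — 8 equal slices spanning the solid's height, so layer i sits at z = i·h/8 — gives 8 non-empty perimeters. Each is a 8-segment closed polygon; G0 lifts to the layer z and rapids to the start vertex, then G1 traces the edges.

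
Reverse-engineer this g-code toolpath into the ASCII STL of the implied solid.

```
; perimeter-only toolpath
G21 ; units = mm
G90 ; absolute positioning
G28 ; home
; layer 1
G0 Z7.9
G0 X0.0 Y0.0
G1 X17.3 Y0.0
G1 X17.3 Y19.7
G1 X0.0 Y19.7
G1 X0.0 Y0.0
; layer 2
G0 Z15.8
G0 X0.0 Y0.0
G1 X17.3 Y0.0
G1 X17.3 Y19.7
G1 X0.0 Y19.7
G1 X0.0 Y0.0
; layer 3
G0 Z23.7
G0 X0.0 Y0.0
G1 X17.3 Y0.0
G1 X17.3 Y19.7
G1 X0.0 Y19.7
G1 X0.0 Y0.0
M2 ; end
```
solid part
  facet normal 0.0000 0.0000 -1.0000
    outer loop
      vertex 17.3 19.7 0.0
      vertex 17.3 0.0 0.0
      vertex 0.0 0.0 0.0
    endloop
  endfacet
  facet normal 0.0000 0.0000 -1.0000
    outer loop
      vertex 0.0 19.7 0.0
      vertex 17.3 19.7 0.0
      vertex 0.0 0.0 0.0
    endloop
  endfacet
  facet normal 0.0000 0.0000 1.0000
    outer loop
      vertex 0.0 0.0 23.7
      vertex 17.3 0.0 23.7
      vertex 17.3 19.7 23.7
    endloop
  endfacet
  facet normal 0.0000 0.0000 1.0000
    outer loop
      vertex 0.0 0.0 23.7
      vertex 17.3 19.7 23.7
      vertex 0.0 19.7 23.7
    endloop
  endfacet
  facet normal 0.0000 -1.0000 0.0000
    outer loop
      vertex 0.0 0.0 0.0
      vertex 17.3 0.0 0.0
      vertex 17.3 0.0 23.7
    endloop
  endfacet
  facet normal 0.0000 -1.0000 0.0000
    outer loop
      vertex 0.0 0.0 0.0
      vertex 17.3 0.0 23.7
      vertex 0.0 0.0 23.7
    endloop
  endfacet
  facet normal 0.0000 1.0000 0.0000
    outer loop
      vertex 17.3 19.7 23.7
      vertex 17.3 19.7 0.0
      vertex 0.0 19.7 0.0
    endloop
  endfacet
  facet normal 0.0000 1.0000 0.0000
    outer loop
      vertex 0.0 19.7 23.7
      vertex 17.3 19.7 23.7
      vertex 0.0 19.7 0.0
    endloop
  endfacet
  facet normal -1.0000 0.0000 0.0000
    outer loop
      vertex 0.0 19.7 23.7
      vertex 0.0 19.7 0.0
      vertex 0.0 0.0 0.0
    endloop
  endfacet
  facet normal -1.0000 0.0000 0.0000
    outer loop
      vertex 0.0 0.0 23.7
      vertex 0.0 19.7 23.7
      vertex 0.0 0.0 0.0
    endloop
  endfacet
  facet normal 1.0000 0.0000 0.0000
    outer loop
      vertex 17.3 0.0 0.0
      vertex 17.3 19.7 0.0
      vertex 17.3 19.7 23.7
    endloop
  endfacet
  facet normal 1.0000 0.0000 0.0000
    outer loop
      vertex 17.3 0.0 0.0
      vertex 17.3 19.7 23.7
      vertex 17.3 0.0 23.7
    endloop
  endfacet
endsolid part

The G0 Z moves step by Δz≈7.9 mm. Every layer's G1 loop is the same polygon, so the solid is a straight extrusion of it from z=0 to z≈23.7. Closing with flat bottom and top caps and triangulating gives 12 facets — a rectangular box, roughly 17.3 × 19.7 mm footprint and 23.7 mm tall.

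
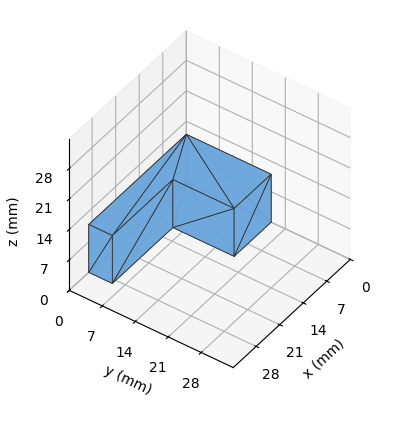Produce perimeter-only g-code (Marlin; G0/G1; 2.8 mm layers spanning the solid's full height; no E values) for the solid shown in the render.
Reading the render: the shape is an L-shaped prism: outer 29 × 18 mm, arm thicknesses ≈ 5 mm (horizontal) and 11 mm (vertical), extruded 11 mm in z (dimensions read to the nearest mm from the axis ticks). For the g-code, the solid's height is divided into equal slices at the stated Δz and each level perimeter traced with G1 moves after a G0 lift.

; perimeter-only toolpath
G21 ; units = mm
G90 ; absolute positioning
G28 ; home
; layer 1
G0 Z2.8
G0 X0.0 Y0.0
G1 X29.0 Y0.0
G1 X29.0 Y5.0
G1 X11.0 Y5.0
G1 X11.0 Y18.0
G1 X0.0 Y18.0
G1 X0.0 Y0.0
; layer 2
G0 Z5.5
G0 X0.0 Y0.0
G1 X29.0 Y0.0
G1 X29.0 Y5.0
G1 X11.0 Y5.0
G1 X11.0 Y18.0
G1 X0.0 Y18.0
G1 X0.0 Y0.0
; layer 3
G0 Z8.2
G0 X0.0 Y0.0
G1 X29.0 Y0.0
G1 X29.0 Y5.0
G1 X11.0 Y5.0
G1 X11.0 Y18.0
G1 X0.0 Y18.0
G1 X0.0 Y0.0
; layer 4
G0 Z11.0
G0 X0.0 Y0.0
G1 X29.0 Y0.0
G1 X29.0 Y5.0
G1 X11.0 Y5.0
G1 X11.0 Y18.0
G1 X0.0 Y18.0
G1 X0.0 Y0.0
M2 ; end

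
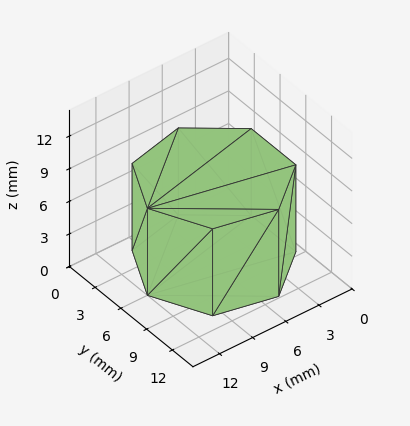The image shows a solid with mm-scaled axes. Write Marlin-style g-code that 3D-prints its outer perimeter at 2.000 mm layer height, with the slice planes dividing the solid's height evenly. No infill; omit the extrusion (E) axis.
Reading the render: the shape is a regular 7-sided prism (a cylinder approximated with 7 flat sides), circumscribed radius ≈ 6 mm, height ≈ 8 mm (dimensions read to the nearest mm from the axis ticks). For the g-code, the solid's height is divided into equal slices at the stated Δz and each level perimeter traced with G1 moves after a G0 lift.

; perimeter-only toolpath
G21 ; units = mm
G90 ; absolute positioning
G28 ; home
; layer 1
G0 Z2.000
G0 X12.000 Y6.000
G1 X9.741 Y10.691
G1 X4.665 Y11.850
G1 X0.594 Y8.603
G1 X0.594 Y3.397
G1 X4.665 Y0.150
G1 X9.741 Y1.309
G1 X12.000 Y6.000
; layer 2
G0 Z4.000
G0 X12.000 Y6.000
G1 X9.741 Y10.691
G1 X4.665 Y11.850
G1 X0.594 Y8.603
G1 X0.594 Y3.397
G1 X4.665 Y0.150
G1 X9.741 Y1.309
G1 X12.000 Y6.000
; layer 3
G0 Z6.000
G0 X12.000 Y6.000
G1 X9.741 Y10.691
G1 X4.665 Y11.850
G1 X0.594 Y8.603
G1 X0.594 Y3.397
G1 X4.665 Y0.150
G1 X9.741 Y1.309
G1 X12.000 Y6.000
; layer 4
G0 Z8.000
G0 X12.000 Y6.000
G1 X9.741 Y10.691
G1 X4.665 Y11.850
G1 X0.594 Y8.603
G1 X0.594 Y3.397
G1 X4.665 Y0.150
G1 X9.741 Y1.309
G1 X12.000 Y6.000
M2 ; end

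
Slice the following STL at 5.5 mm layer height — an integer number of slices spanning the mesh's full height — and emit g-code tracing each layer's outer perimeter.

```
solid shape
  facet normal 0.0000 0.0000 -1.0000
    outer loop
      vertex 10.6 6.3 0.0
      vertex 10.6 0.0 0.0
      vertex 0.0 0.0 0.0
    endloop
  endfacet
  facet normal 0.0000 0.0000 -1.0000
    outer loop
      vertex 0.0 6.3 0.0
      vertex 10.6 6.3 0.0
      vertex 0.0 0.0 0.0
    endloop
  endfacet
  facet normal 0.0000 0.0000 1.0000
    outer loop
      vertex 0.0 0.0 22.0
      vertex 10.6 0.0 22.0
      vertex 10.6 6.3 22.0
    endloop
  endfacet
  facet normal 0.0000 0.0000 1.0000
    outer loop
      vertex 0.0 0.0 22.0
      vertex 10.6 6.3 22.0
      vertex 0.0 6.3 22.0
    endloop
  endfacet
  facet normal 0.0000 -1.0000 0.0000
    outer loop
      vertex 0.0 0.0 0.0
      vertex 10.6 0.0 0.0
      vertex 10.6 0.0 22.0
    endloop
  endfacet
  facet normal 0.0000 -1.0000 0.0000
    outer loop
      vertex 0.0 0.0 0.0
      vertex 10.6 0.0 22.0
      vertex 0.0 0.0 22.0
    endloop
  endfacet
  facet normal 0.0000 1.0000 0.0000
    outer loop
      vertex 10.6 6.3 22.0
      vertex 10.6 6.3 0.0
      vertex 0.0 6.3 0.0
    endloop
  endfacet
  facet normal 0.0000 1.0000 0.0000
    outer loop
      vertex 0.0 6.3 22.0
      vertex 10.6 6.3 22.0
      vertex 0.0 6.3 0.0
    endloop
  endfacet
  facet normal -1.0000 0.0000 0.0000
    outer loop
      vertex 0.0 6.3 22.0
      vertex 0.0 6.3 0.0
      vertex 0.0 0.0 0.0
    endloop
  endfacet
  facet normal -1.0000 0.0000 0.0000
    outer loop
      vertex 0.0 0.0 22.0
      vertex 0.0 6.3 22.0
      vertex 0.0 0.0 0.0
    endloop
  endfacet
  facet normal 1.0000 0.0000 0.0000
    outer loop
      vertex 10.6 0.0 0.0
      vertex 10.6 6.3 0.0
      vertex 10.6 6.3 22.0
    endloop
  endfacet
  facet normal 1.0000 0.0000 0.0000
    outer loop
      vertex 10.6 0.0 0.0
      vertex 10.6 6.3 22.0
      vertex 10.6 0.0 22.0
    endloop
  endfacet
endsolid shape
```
; perimeter-only toolpath
G21 ; units = mm
G90 ; absolute positioning
G28 ; home
; layer 1
G0 Z5.5
G0 X0.0 Y0.0
G1 X10.6 Y0.0
G1 X10.6 Y6.3
G1 X0.0 Y6.3
G1 X0.0 Y0.0
; layer 2
G0 Z11.0
G0 X0.0 Y0.0
G1 X10.6 Y0.0
G1 X10.6 Y6.3
G1 X0.0 Y6.3
G1 X0.0 Y0.0
; layer 3
G0 Z16.5
G0 X0.0 Y0.0
G1 X10.6 Y0.0
G1 X10.6 Y6.3
G1 X0.0 Y6.3
G1 X0.0 Y0.0
; layer 4
G0 Z22.0
G0 X0.0 Y0.0
G1 X10.6 Y0.0
G1 X10.6 Y6.3
G1 X0.0 Y6.3
G1 X0.0 Y0.0
M2 ; end

The solid is a rectangular box, roughly 10.6 × 6.3 mm footprint and 22 mm tall. Slicing at Δz = 5.5 mm — 4 equal slices spanning the solid's height, so layer i sits at z = i·h/4 — gives 4 non-empty perimeters. Each is a 4-segment closed polygon; G0 lifts to the layer z and rapids to the start vertex, then G1 traces the edges.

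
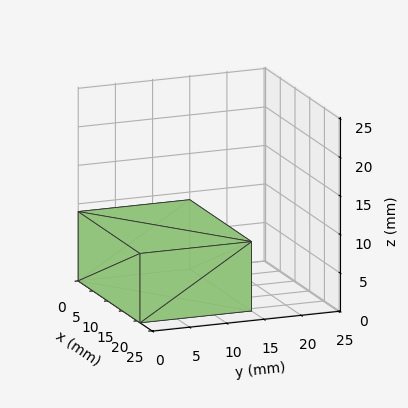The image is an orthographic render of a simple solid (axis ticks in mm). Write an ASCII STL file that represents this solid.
Reading the render: the shape is a rectangular box, roughly 21 × 15 mm footprint and 9 mm tall (dimensions read to the nearest mm from the axis ticks). For the STL, each face is triangulated and given an outward normal.

solid part
  facet normal 0.0000 0.0000 -1.0000
    outer loop
      vertex 21.0 15.0 0.0
      vertex 21.0 0.0 0.0
      vertex 0.0 0.0 0.0
    endloop
  endfacet
  facet normal 0.0000 0.0000 -1.0000
    outer loop
      vertex 0.0 15.0 0.0
      vertex 21.0 15.0 0.0
      vertex 0.0 0.0 0.0
    endloop
  endfacet
  facet normal 0.0000 0.0000 1.0000
    outer loop
      vertex 0.0 0.0 9.0
      vertex 21.0 0.0 9.0
      vertex 21.0 15.0 9.0
    endloop
  endfacet
  facet normal 0.0000 0.0000 1.0000
    outer loop
      vertex 0.0 0.0 9.0
      vertex 21.0 15.0 9.0
      vertex 0.0 15.0 9.0
    endloop
  endfacet
  facet normal 0.0000 -1.0000 0.0000
    outer loop
      vertex 0.0 0.0 0.0
      vertex 21.0 0.0 0.0
      vertex 21.0 0.0 9.0
    endloop
  endfacet
  facet normal 0.0000 -1.0000 0.0000
    outer loop
      vertex 0.0 0.0 0.0
      vertex 21.0 0.0 9.0
      vertex 0.0 0.0 9.0
    endloop
  endfacet
  facet normal 0.0000 1.0000 0.0000
    outer loop
      vertex 21.0 15.0 9.0
      vertex 21.0 15.0 0.0
      vertex 0.0 15.0 0.0
    endloop
  endfacet
  facet normal 0.0000 1.0000 0.0000
    outer loop
      vertex 0.0 15.0 9.0
      vertex 21.0 15.0 9.0
      vertex 0.0 15.0 0.0
    endloop
  endfacet
  facet normal -1.0000 0.0000 0.0000
    outer loop
      vertex 0.0 15.0 9.0
      vertex 0.0 15.0 0.0
      vertex 0.0 0.0 0.0
    endloop
  endfacet
  facet normal -1.0000 0.0000 0.0000
    outer loop
      vertex 0.0 0.0 9.0
      vertex 0.0 15.0 9.0
      vertex 0.0 0.0 0.0
    endloop
  endfacet
  facet normal 1.0000 0.0000 0.0000
    outer loop
      vertex 21.0 0.0 0.0
      vertex 21.0 15.0 0.0
      vertex 21.0 15.0 9.0
    endloop
  endfacet
  facet normal 1.0000 0.0000 0.0000
    outer loop
      vertex 21.0 0.0 0.0
      vertex 21.0 15.0 9.0
      vertex 21.0 0.0 9.0
    endloop
  endfacet
endsolid part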